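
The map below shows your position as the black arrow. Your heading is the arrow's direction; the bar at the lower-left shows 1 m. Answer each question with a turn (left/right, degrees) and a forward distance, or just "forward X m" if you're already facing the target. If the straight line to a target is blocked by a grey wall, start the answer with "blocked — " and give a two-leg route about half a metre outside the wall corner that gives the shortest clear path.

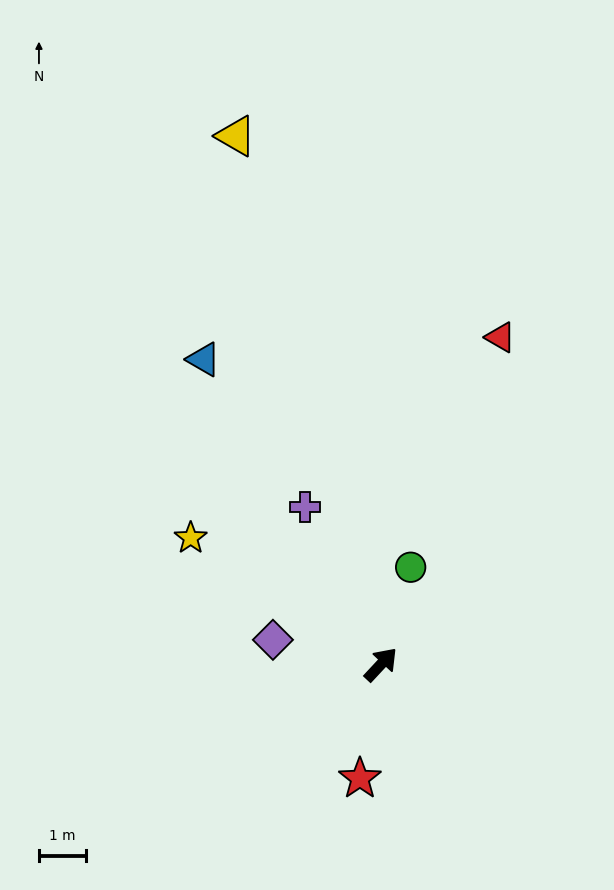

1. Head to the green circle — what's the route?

turn left 26°, forward 2.2 m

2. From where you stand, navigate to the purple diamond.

turn left 120°, forward 2.4 m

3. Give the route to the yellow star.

turn left 99°, forward 4.9 m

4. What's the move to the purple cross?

turn left 69°, forward 3.7 m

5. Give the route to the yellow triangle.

turn left 58°, forward 11.7 m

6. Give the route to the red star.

turn right 147°, forward 2.5 m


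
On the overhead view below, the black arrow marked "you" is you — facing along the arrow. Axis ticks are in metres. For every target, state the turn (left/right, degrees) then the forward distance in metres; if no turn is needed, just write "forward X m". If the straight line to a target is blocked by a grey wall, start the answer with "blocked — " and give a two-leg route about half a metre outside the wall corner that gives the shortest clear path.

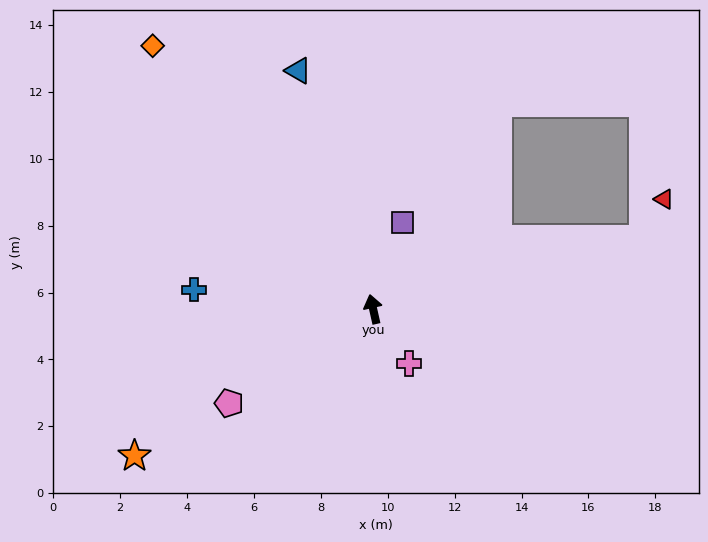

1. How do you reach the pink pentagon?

turn left 111°, forward 5.1 m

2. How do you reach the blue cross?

turn left 71°, forward 5.4 m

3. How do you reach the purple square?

turn right 31°, forward 2.7 m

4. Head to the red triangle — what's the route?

blocked — turn right 88°, forward 8.3 m, then turn left 47°, forward 1.3 m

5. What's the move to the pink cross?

turn right 159°, forward 1.9 m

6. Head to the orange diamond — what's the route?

turn left 27°, forward 10.3 m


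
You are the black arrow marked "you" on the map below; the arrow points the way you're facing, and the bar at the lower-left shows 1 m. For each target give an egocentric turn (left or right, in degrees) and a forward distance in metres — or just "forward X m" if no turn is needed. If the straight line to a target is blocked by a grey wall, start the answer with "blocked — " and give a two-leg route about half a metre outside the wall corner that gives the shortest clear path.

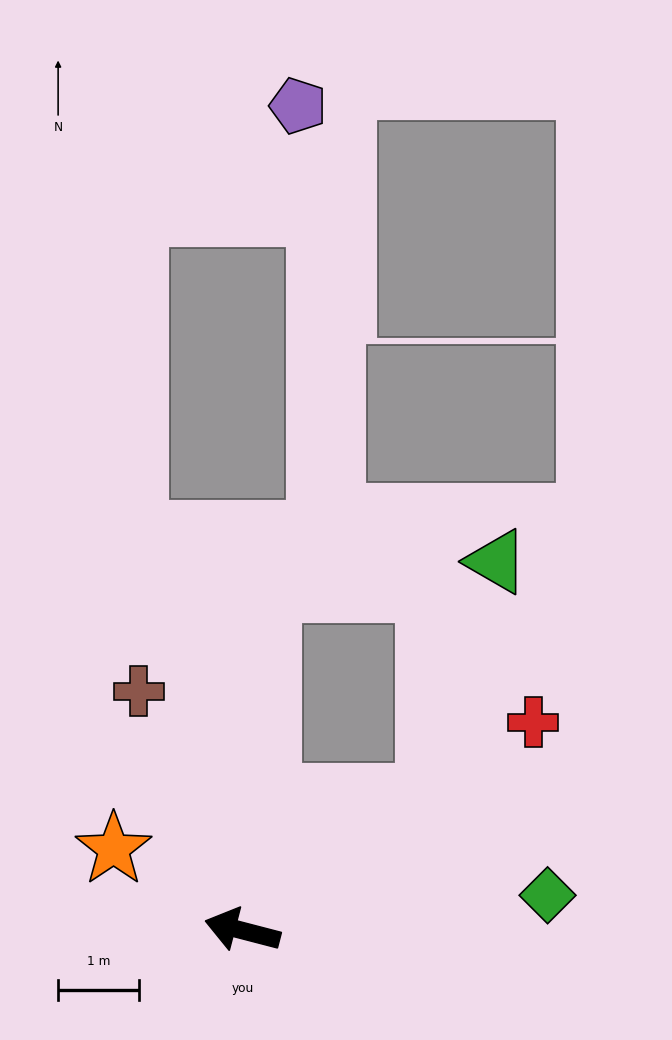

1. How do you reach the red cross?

turn right 130°, forward 4.4 m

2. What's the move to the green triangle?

blocked — turn right 130°, forward 2.8 m, then turn left 39°, forward 3.0 m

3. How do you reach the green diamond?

turn right 159°, forward 3.8 m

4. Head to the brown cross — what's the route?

turn right 52°, forward 3.2 m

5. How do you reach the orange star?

turn right 18°, forward 1.9 m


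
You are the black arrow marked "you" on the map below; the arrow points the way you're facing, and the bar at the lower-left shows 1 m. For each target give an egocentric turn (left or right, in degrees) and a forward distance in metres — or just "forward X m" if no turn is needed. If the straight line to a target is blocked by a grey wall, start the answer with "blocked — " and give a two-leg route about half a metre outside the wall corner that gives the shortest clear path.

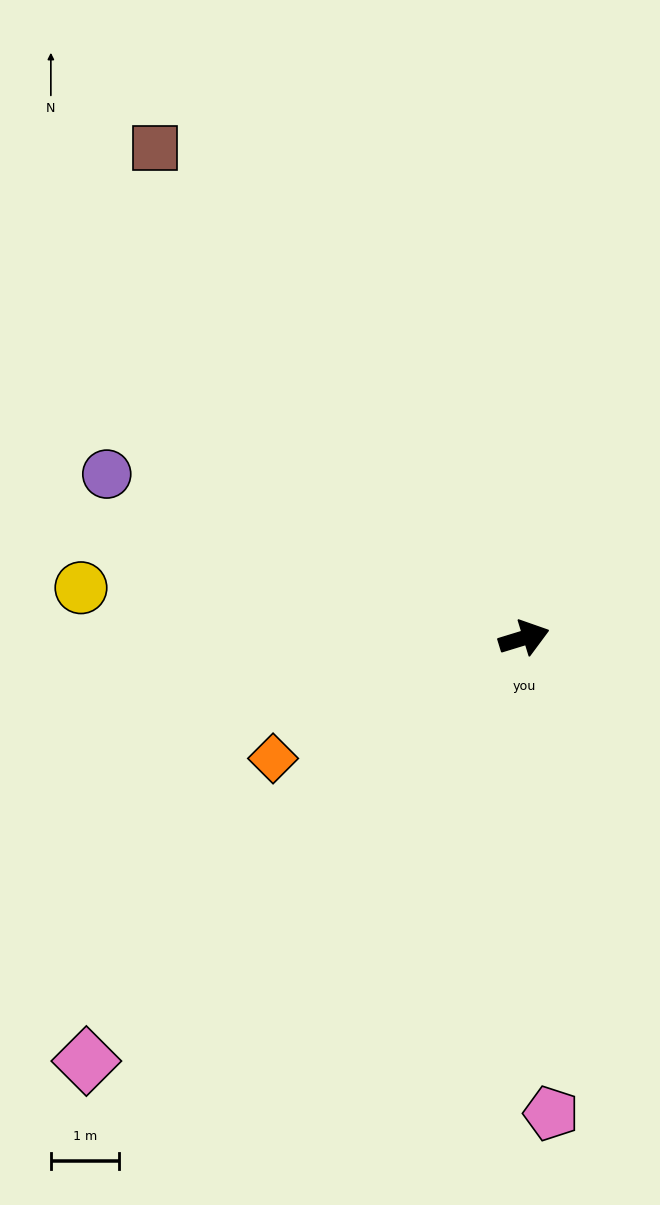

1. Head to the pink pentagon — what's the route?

turn right 104°, forward 7.0 m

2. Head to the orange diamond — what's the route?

turn right 171°, forward 4.1 m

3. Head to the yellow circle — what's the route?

turn left 157°, forward 6.6 m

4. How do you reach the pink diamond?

turn right 153°, forward 9.0 m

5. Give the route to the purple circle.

turn left 142°, forward 6.6 m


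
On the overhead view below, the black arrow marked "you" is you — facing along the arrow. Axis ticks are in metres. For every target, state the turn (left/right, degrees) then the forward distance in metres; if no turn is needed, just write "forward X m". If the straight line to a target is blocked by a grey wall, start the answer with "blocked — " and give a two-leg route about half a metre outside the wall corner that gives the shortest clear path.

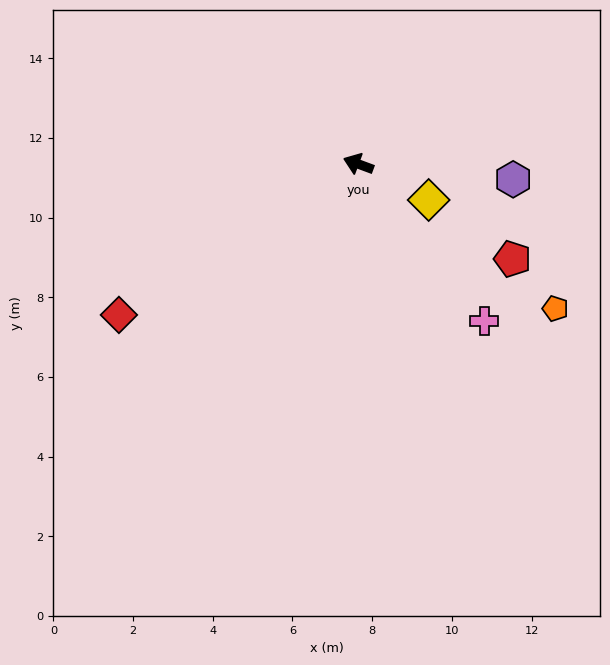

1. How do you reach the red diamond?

turn left 53°, forward 7.1 m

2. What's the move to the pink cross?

turn left 149°, forward 5.1 m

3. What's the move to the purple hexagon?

turn right 165°, forward 3.9 m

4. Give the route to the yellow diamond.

turn left 173°, forward 2.0 m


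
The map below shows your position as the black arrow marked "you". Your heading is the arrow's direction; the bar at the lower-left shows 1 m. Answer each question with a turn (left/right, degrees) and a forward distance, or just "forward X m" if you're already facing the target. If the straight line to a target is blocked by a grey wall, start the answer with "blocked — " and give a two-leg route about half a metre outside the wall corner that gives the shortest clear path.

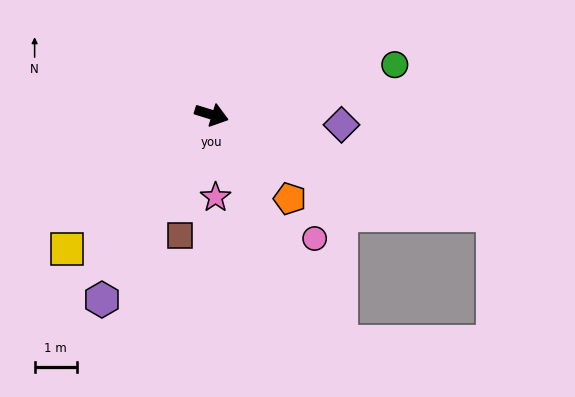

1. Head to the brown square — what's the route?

turn right 88°, forward 3.0 m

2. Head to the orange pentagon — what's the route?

turn right 30°, forward 2.7 m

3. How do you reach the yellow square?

turn right 120°, forward 4.7 m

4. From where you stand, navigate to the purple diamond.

turn left 13°, forward 3.1 m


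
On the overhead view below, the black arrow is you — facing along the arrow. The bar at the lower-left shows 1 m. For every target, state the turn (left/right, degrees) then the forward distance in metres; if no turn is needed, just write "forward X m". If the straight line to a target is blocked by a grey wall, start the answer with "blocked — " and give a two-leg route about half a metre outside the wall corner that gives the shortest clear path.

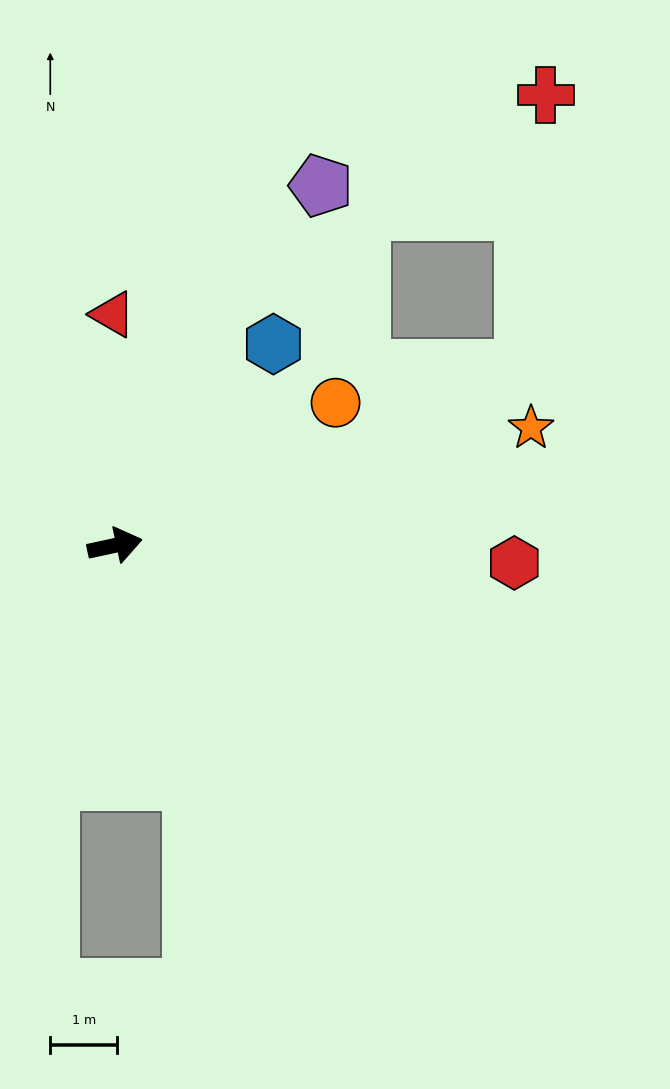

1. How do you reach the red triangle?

turn left 78°, forward 3.5 m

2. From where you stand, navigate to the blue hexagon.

turn left 40°, forward 3.8 m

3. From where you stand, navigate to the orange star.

turn left 4°, forward 6.5 m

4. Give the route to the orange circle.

turn left 21°, forward 3.9 m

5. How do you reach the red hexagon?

turn right 15°, forward 6.0 m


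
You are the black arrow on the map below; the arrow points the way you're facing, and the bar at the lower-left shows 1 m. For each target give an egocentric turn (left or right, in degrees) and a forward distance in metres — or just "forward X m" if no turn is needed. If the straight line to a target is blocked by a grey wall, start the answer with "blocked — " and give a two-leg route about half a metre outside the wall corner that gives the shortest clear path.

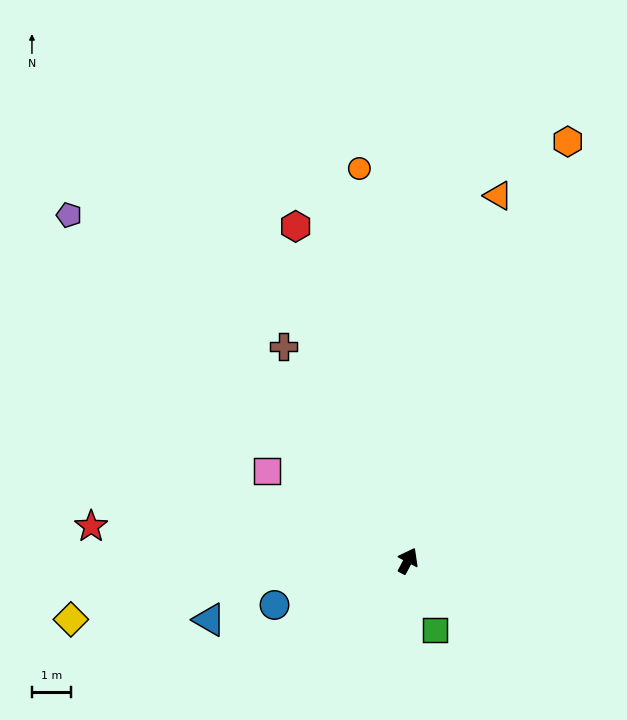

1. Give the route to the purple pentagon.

turn left 72°, forward 12.6 m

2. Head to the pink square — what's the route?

turn left 86°, forward 4.3 m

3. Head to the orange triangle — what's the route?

turn left 14°, forward 9.8 m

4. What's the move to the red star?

turn left 112°, forward 8.3 m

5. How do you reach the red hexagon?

turn left 47°, forward 9.1 m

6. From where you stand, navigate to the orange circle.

turn left 35°, forward 10.2 m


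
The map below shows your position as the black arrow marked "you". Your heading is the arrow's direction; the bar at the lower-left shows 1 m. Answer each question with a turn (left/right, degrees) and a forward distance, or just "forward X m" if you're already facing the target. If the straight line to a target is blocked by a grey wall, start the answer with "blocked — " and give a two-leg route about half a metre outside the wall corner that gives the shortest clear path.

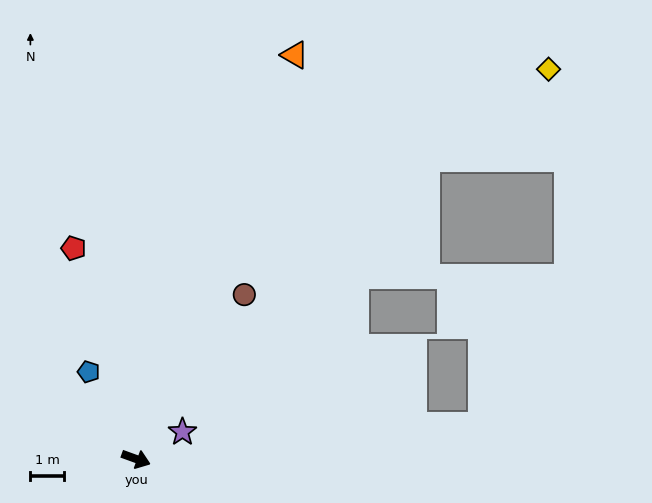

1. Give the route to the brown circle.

turn left 77°, forward 5.9 m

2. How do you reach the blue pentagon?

turn left 138°, forward 3.0 m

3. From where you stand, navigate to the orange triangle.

turn left 88°, forward 12.9 m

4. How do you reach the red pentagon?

turn left 126°, forward 6.6 m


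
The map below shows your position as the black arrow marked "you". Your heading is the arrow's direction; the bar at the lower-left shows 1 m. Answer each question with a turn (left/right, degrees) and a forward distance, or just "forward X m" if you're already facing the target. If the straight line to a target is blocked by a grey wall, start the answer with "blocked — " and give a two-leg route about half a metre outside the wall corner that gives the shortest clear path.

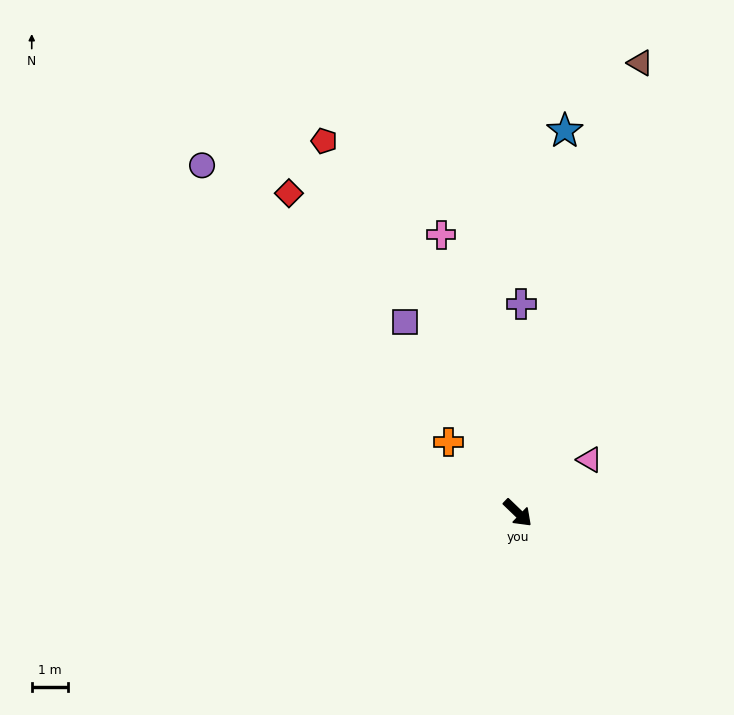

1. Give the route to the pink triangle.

turn left 80°, forward 2.4 m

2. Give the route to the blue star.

turn left 127°, forward 10.5 m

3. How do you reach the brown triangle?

turn left 119°, forward 12.8 m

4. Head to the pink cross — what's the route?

turn left 149°, forward 7.9 m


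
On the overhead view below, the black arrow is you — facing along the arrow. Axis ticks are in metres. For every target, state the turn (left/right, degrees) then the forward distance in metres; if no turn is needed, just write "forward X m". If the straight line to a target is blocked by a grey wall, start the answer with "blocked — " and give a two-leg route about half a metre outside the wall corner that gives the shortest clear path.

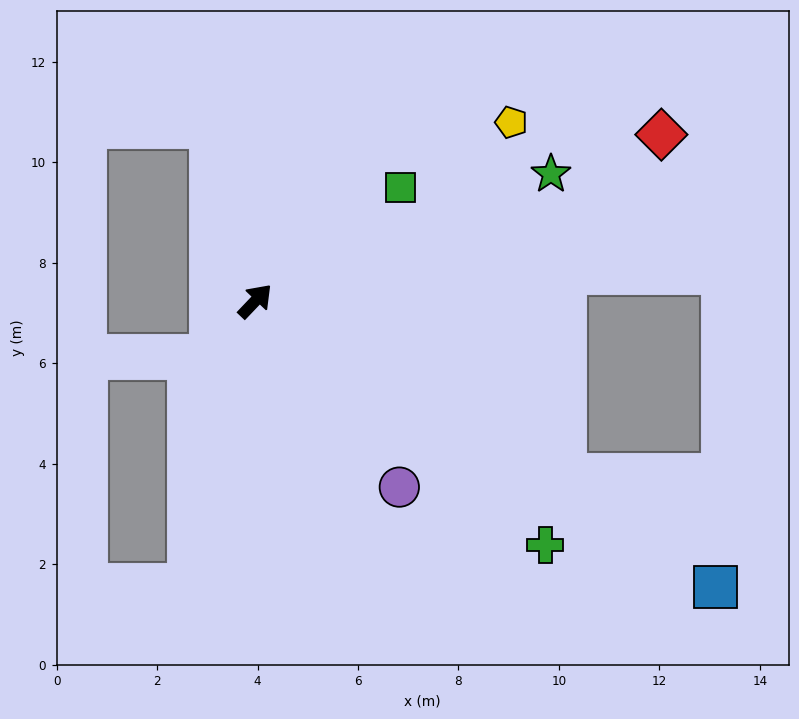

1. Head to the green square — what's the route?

turn right 8°, forward 3.7 m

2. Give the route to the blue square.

turn right 78°, forward 10.8 m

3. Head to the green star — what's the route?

turn right 23°, forward 6.4 m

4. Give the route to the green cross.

turn right 86°, forward 7.5 m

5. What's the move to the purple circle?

turn right 99°, forward 4.7 m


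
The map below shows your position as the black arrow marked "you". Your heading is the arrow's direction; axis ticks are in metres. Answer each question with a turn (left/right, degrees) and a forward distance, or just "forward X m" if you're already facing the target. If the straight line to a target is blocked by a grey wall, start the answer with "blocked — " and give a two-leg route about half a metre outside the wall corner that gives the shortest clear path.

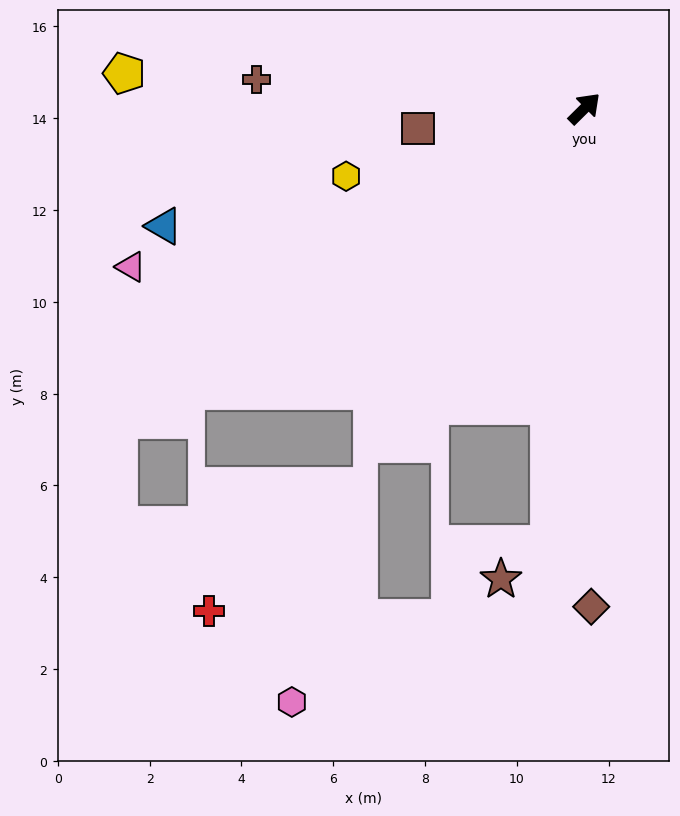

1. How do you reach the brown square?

turn left 142°, forward 3.7 m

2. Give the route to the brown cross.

turn left 130°, forward 7.2 m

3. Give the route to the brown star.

blocked — turn right 139°, forward 9.5 m, then turn right 51°, forward 1.3 m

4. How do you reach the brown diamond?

turn right 134°, forward 10.9 m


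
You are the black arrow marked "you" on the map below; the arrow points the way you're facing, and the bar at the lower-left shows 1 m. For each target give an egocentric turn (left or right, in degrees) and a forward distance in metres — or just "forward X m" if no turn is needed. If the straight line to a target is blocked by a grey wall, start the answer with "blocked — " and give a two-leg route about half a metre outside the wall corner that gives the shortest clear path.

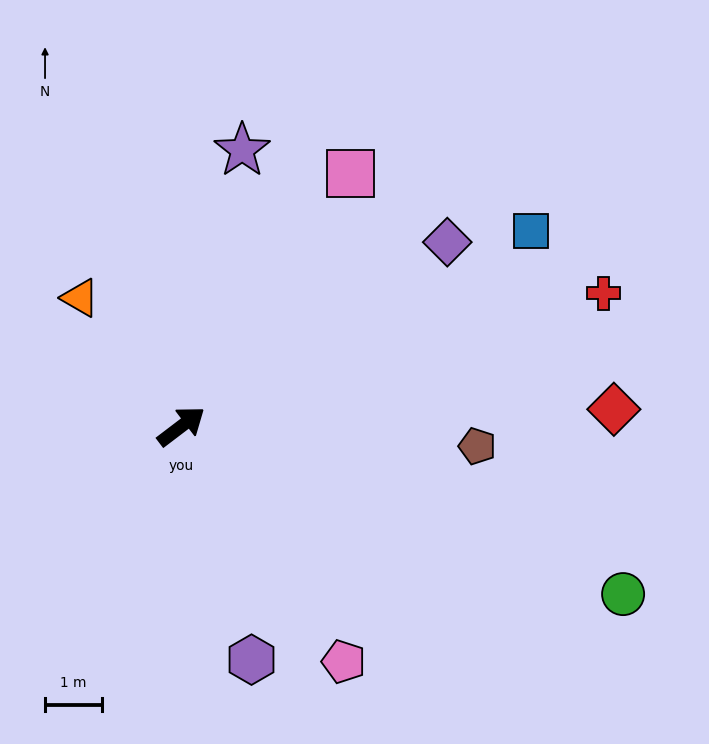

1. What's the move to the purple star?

turn left 40°, forward 5.0 m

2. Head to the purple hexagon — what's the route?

turn right 111°, forward 4.3 m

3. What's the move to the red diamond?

turn right 35°, forward 7.6 m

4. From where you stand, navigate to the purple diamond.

turn right 3°, forward 5.7 m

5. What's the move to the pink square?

turn left 19°, forward 5.4 m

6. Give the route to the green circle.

turn right 58°, forward 8.3 m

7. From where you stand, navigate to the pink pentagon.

turn right 93°, forward 5.0 m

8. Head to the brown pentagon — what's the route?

turn right 41°, forward 5.2 m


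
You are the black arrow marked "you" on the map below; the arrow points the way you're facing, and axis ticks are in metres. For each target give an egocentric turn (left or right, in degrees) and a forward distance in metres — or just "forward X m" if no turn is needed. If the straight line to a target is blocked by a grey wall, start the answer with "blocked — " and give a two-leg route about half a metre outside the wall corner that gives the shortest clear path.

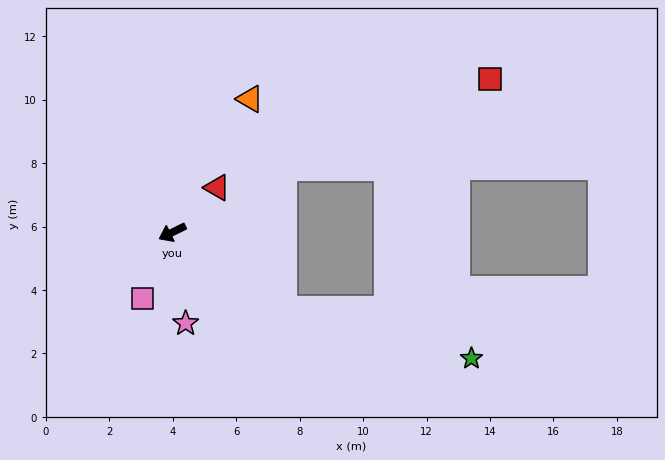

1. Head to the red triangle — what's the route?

turn right 161°, forward 2.0 m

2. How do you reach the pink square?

turn left 39°, forward 2.3 m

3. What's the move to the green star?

blocked — turn left 119°, forward 4.3 m, then turn left 20°, forward 6.1 m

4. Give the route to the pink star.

turn left 72°, forward 2.9 m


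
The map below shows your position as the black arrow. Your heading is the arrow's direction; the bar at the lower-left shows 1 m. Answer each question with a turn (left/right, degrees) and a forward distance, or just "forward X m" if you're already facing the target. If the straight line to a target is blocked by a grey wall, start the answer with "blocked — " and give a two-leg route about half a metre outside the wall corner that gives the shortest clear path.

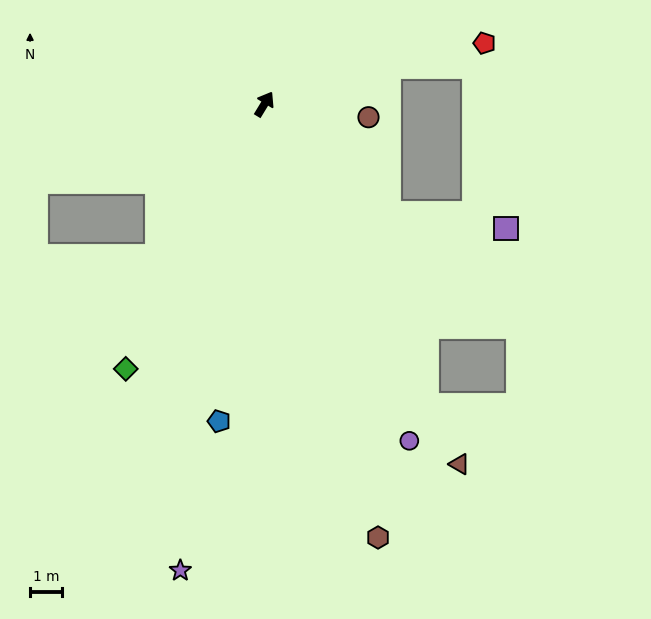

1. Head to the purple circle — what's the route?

turn right 125°, forward 11.6 m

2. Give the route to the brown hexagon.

turn right 134°, forward 14.1 m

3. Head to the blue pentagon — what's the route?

turn right 157°, forward 10.1 m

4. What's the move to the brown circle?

turn right 66°, forward 3.3 m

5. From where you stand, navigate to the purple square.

blocked — turn right 100°, forward 5.2 m, then turn left 34°, forward 3.8 m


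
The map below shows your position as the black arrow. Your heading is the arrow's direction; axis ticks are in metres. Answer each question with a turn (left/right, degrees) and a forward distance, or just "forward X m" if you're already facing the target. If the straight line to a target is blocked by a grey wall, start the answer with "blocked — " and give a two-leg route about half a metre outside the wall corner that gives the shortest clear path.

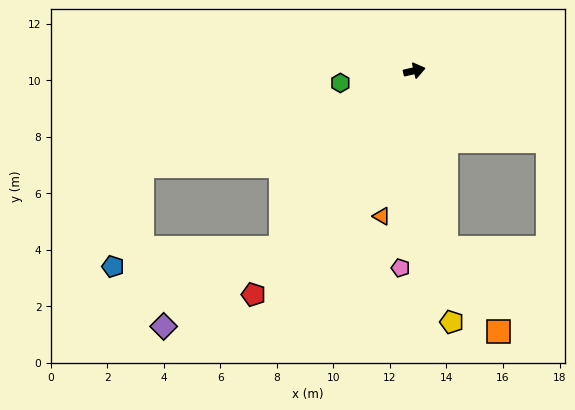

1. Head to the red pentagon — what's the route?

turn right 139°, forward 9.8 m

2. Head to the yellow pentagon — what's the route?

turn right 94°, forward 9.0 m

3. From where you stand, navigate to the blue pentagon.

blocked — turn right 140°, forward 7.8 m, then turn right 46°, forward 6.0 m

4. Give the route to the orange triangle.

turn right 116°, forward 5.3 m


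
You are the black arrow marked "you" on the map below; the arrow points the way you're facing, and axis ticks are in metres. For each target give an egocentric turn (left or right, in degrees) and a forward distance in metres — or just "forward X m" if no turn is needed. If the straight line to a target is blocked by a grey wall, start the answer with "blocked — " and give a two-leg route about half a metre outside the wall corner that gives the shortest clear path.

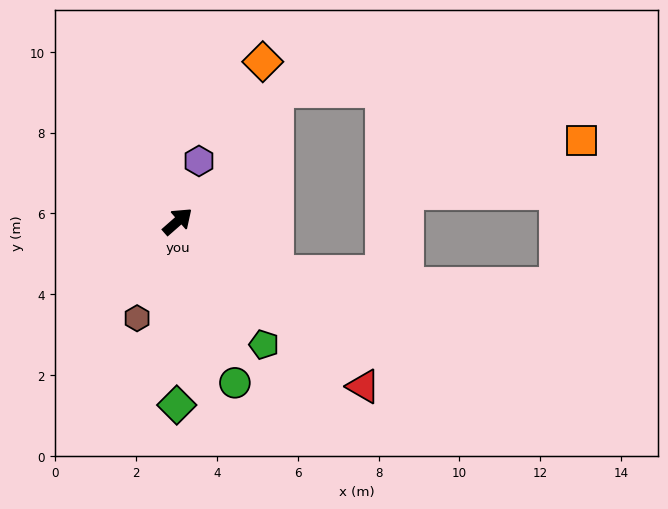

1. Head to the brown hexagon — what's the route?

turn right 154°, forward 2.6 m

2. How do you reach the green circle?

turn right 112°, forward 4.2 m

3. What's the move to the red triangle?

turn right 83°, forward 6.1 m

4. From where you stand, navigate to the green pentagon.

turn right 96°, forward 3.7 m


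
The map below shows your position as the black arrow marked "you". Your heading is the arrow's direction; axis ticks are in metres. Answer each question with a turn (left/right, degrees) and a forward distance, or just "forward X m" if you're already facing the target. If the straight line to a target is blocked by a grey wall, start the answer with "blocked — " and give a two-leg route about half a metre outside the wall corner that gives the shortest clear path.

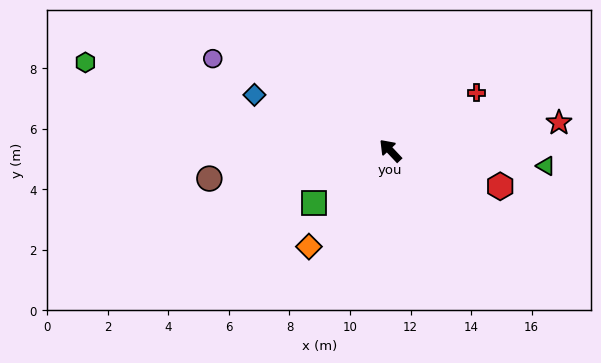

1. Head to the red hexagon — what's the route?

turn right 151°, forward 3.8 m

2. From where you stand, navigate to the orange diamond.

turn left 97°, forward 4.2 m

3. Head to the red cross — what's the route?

turn right 99°, forward 3.4 m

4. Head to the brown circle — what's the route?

turn left 56°, forward 6.0 m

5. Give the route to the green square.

turn left 81°, forward 3.0 m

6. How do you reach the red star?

turn right 124°, forward 5.6 m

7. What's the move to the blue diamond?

turn left 25°, forward 4.9 m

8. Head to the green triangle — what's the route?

turn right 139°, forward 5.2 m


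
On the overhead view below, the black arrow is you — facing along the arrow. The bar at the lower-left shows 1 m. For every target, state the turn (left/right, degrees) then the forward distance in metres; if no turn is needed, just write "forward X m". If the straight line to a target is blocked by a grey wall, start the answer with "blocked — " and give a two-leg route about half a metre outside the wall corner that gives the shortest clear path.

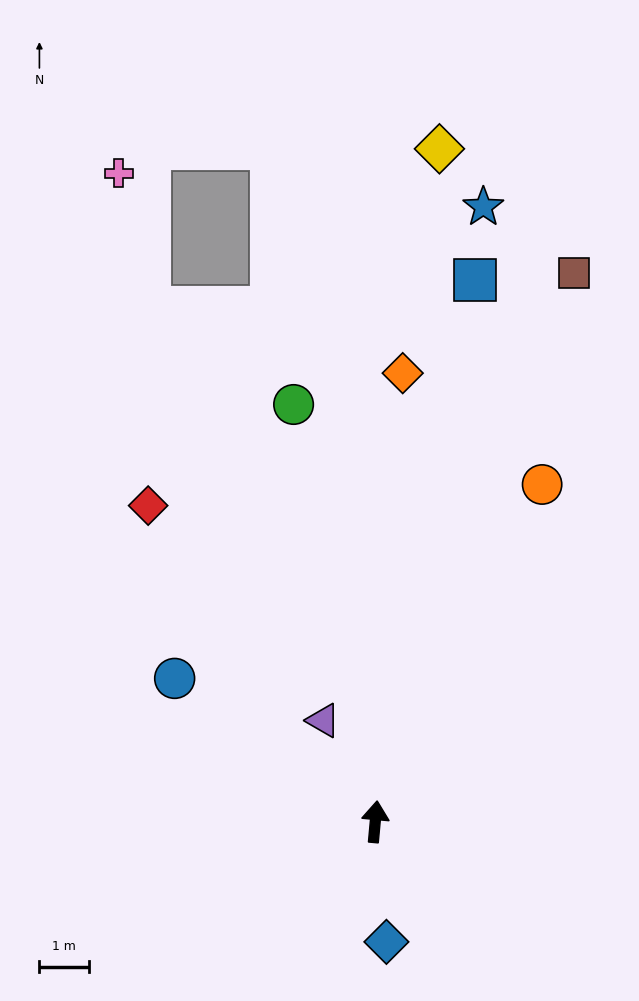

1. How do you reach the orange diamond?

forward 9.1 m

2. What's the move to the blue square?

turn right 5°, forward 11.2 m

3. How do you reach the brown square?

turn right 15°, forward 11.9 m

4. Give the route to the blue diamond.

turn right 169°, forward 2.5 m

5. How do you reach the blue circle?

turn left 60°, forward 5.0 m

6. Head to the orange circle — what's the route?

turn right 21°, forward 7.6 m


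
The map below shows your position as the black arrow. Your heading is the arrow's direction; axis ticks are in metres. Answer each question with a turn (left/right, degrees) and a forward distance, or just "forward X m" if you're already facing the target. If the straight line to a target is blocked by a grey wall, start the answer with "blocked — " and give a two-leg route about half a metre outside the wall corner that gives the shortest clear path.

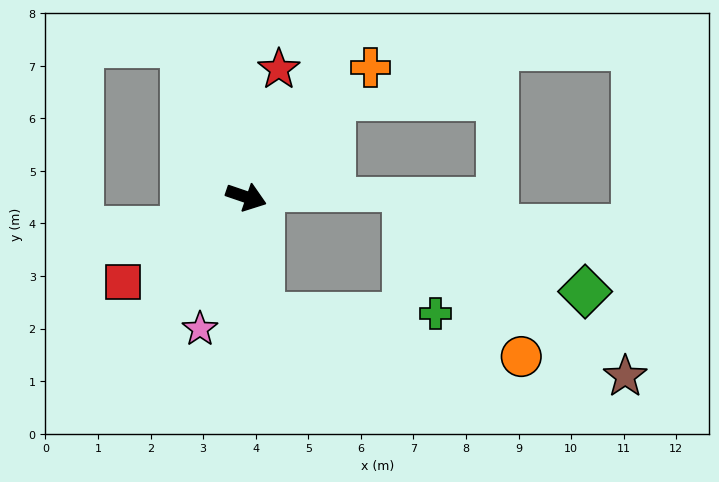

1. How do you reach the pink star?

turn right 90°, forward 2.7 m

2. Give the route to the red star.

turn left 95°, forward 2.5 m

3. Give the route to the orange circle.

blocked — turn right 64°, forward 2.3 m, then turn left 74°, forward 5.0 m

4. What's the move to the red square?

turn right 127°, forward 2.9 m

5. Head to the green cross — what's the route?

blocked — turn right 64°, forward 2.3 m, then turn left 83°, forward 3.3 m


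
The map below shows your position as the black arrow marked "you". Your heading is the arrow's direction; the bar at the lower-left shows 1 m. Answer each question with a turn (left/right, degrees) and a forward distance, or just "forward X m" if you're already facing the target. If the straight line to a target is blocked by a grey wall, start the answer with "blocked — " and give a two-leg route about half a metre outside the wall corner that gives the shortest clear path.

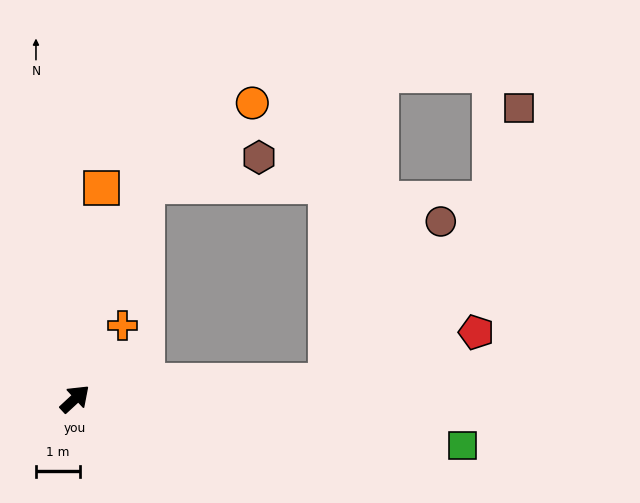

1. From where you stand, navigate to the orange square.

turn left 40°, forward 4.9 m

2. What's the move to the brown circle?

blocked — turn right 39°, forward 5.8 m, then turn left 51°, forward 4.5 m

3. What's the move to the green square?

turn right 50°, forward 8.9 m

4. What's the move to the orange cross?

turn left 14°, forward 2.0 m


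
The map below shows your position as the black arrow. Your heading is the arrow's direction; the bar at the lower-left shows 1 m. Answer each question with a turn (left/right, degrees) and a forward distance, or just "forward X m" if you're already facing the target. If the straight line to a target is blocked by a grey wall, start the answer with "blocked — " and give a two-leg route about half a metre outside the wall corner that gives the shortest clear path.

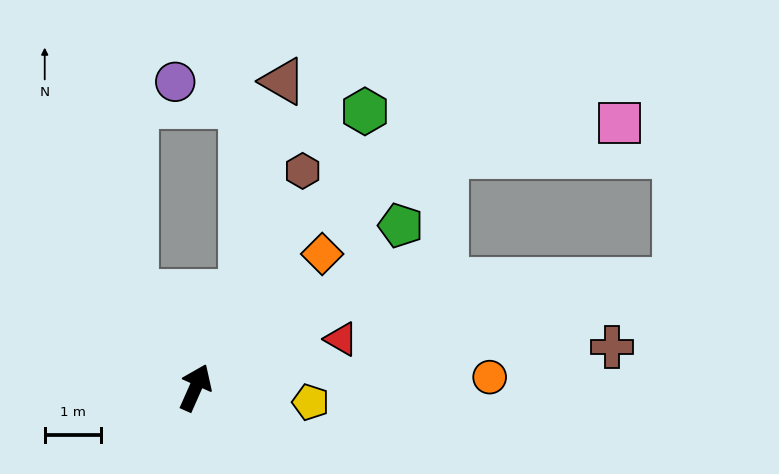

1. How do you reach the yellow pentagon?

turn right 73°, forward 2.0 m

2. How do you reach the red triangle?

turn right 48°, forward 2.7 m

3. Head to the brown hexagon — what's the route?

turn right 2°, forward 4.3 m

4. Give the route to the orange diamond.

turn right 20°, forward 3.3 m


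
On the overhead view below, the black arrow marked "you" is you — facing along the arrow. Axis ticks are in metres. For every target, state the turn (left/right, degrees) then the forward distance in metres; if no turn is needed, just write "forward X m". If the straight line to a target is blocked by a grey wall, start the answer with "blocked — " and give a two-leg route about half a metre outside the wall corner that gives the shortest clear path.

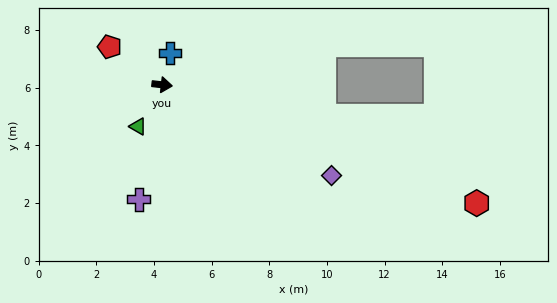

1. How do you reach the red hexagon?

turn right 14°, forward 11.7 m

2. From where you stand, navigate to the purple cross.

turn right 95°, forward 4.1 m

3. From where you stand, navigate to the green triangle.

turn right 114°, forward 1.7 m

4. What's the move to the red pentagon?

turn left 151°, forward 2.2 m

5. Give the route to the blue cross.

turn left 83°, forward 1.1 m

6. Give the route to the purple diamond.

turn right 22°, forward 6.7 m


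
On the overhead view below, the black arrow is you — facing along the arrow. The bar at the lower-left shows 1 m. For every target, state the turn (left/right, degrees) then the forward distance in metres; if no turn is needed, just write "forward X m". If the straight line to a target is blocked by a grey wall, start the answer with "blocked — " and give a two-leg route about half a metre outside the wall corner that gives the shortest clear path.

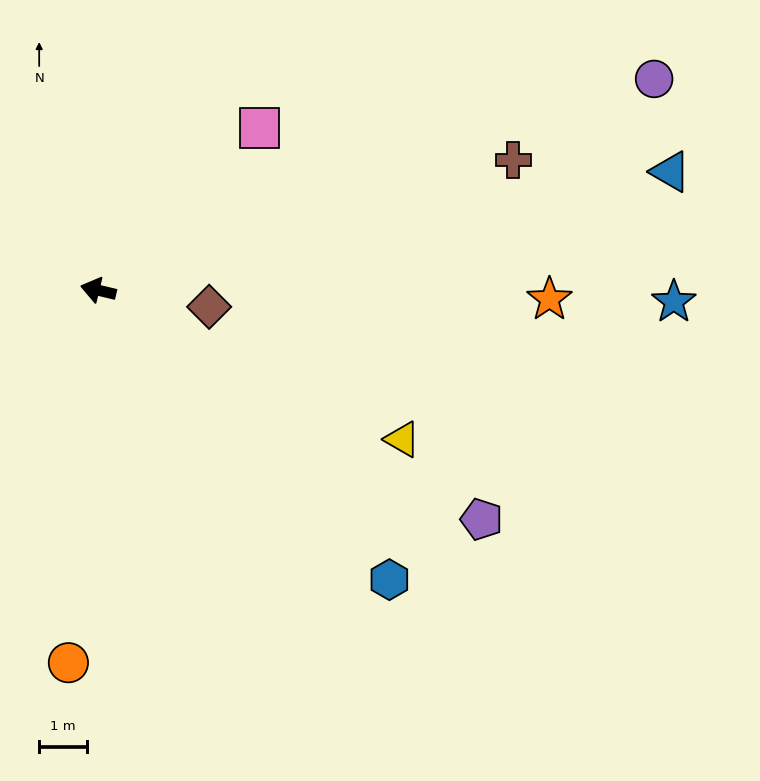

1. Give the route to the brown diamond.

turn right 175°, forward 2.4 m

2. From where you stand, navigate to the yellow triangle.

turn left 167°, forward 7.1 m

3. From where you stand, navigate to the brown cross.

turn right 149°, forward 9.1 m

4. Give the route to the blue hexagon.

turn left 149°, forward 8.6 m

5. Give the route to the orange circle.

turn left 99°, forward 7.8 m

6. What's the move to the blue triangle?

turn right 155°, forward 12.3 m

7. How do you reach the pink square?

turn right 121°, forward 4.8 m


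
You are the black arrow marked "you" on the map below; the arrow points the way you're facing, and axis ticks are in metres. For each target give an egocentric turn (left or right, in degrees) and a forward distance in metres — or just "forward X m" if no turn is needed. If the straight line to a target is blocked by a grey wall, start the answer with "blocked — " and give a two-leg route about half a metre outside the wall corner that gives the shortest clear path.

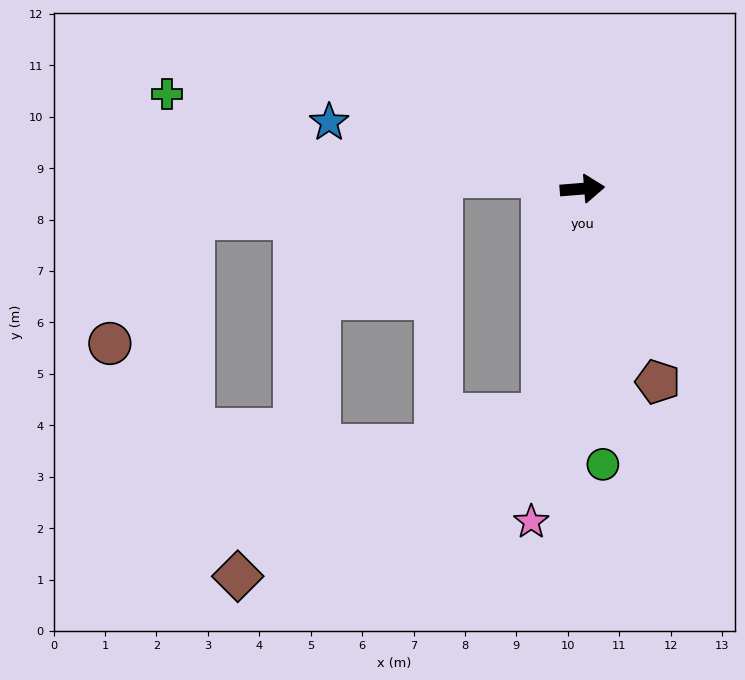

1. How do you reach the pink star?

turn right 103°, forward 6.6 m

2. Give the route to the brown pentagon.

turn right 73°, forward 4.0 m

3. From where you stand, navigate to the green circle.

turn right 90°, forward 5.4 m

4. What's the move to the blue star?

turn left 161°, forward 5.1 m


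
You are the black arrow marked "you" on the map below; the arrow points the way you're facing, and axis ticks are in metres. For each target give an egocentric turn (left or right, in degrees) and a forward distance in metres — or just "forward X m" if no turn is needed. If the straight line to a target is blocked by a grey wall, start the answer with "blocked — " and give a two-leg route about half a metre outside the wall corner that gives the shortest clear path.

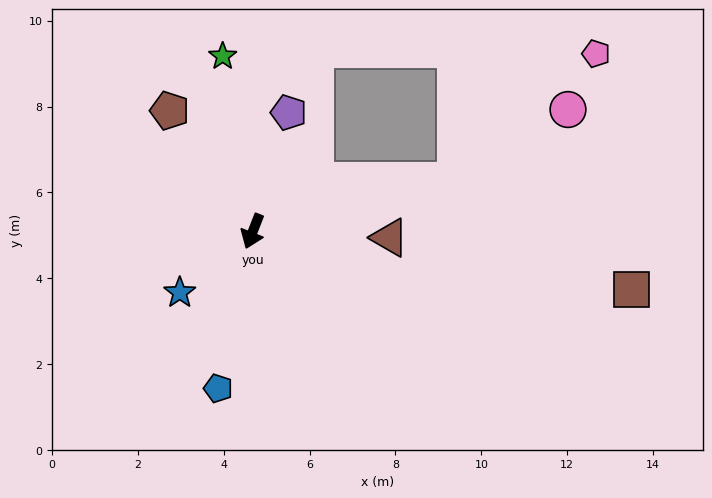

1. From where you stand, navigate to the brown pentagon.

turn right 124°, forward 3.4 m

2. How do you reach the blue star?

turn right 29°, forward 2.2 m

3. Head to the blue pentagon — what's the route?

turn left 9°, forward 3.7 m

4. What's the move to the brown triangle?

turn left 109°, forward 3.2 m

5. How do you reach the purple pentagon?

turn right 175°, forward 2.9 m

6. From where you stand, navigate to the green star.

turn right 149°, forward 4.1 m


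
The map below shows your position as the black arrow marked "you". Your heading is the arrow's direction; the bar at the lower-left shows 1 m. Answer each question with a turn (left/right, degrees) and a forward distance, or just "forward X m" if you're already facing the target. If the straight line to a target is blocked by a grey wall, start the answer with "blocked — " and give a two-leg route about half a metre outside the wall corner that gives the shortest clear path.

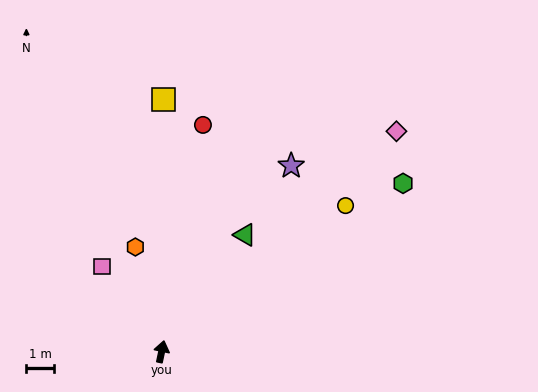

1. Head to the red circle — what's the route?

forward 8.2 m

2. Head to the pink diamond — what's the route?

turn right 35°, forward 11.5 m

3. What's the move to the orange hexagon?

turn left 26°, forward 3.8 m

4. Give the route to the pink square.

turn left 47°, forward 3.7 m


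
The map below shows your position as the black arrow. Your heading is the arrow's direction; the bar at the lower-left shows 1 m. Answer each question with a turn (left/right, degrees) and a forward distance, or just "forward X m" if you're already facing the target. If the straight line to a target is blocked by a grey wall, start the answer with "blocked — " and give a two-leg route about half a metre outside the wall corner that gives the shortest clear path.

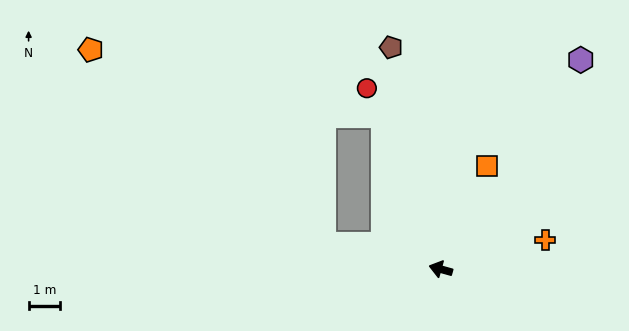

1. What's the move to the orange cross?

turn right 149°, forward 3.4 m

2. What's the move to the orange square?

turn right 98°, forward 3.6 m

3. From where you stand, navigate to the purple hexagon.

turn right 108°, forward 8.0 m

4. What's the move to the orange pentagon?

blocked — turn left 4°, forward 3.8 m, then turn right 28°, forward 9.6 m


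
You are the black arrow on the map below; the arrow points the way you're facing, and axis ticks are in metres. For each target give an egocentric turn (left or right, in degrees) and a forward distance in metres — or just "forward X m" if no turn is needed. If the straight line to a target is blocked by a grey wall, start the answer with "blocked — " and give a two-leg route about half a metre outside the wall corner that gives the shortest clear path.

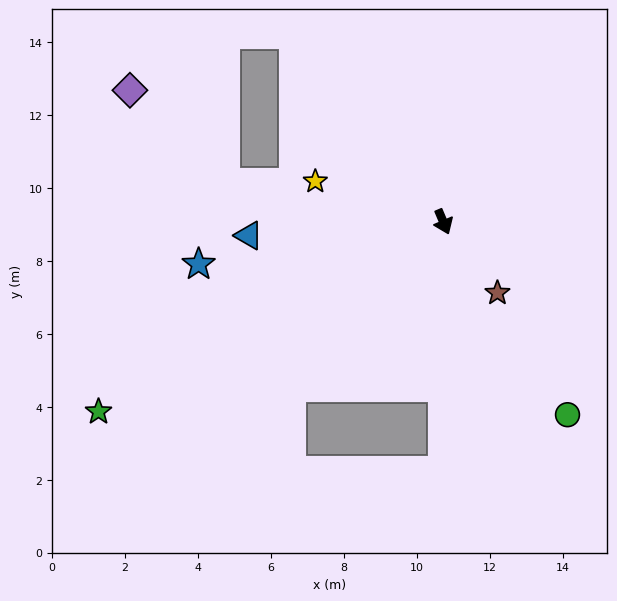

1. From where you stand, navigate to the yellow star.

turn right 130°, forward 3.7 m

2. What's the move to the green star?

turn right 84°, forward 10.8 m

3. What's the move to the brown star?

turn left 14°, forward 2.5 m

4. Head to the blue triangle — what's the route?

turn right 109°, forward 5.3 m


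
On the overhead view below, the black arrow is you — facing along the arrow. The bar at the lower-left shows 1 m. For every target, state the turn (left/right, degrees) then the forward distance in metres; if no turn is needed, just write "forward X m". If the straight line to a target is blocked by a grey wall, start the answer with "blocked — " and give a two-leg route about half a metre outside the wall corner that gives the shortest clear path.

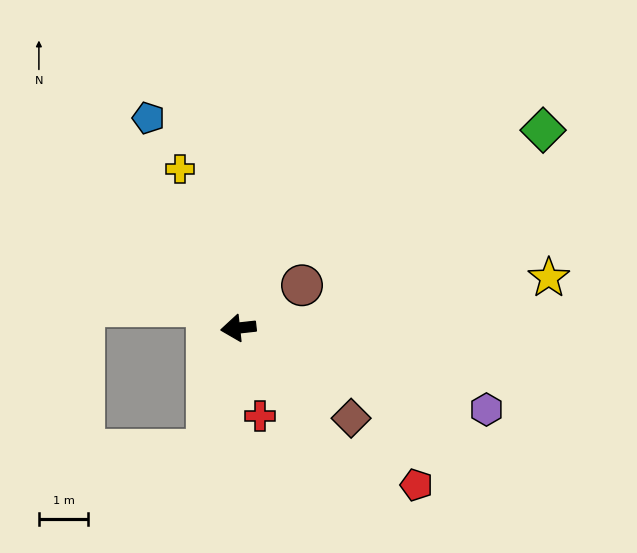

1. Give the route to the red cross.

turn left 98°, forward 1.8 m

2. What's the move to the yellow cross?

turn right 76°, forward 3.4 m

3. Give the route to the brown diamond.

turn left 135°, forward 2.9 m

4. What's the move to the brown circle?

turn right 152°, forward 1.5 m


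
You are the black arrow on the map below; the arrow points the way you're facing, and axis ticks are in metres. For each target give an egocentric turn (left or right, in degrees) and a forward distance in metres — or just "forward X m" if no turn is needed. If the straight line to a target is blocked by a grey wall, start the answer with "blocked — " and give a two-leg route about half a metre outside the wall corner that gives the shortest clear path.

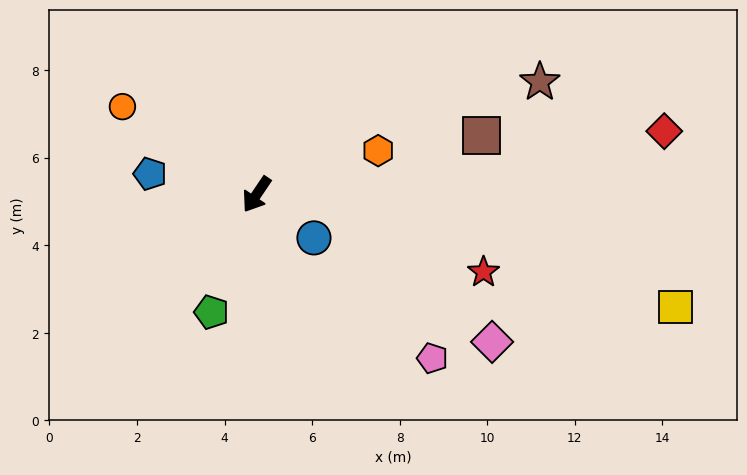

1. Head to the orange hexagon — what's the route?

turn left 144°, forward 3.0 m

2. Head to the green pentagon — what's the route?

turn left 13°, forward 2.9 m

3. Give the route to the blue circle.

turn left 87°, forward 1.6 m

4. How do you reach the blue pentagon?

turn right 67°, forward 2.5 m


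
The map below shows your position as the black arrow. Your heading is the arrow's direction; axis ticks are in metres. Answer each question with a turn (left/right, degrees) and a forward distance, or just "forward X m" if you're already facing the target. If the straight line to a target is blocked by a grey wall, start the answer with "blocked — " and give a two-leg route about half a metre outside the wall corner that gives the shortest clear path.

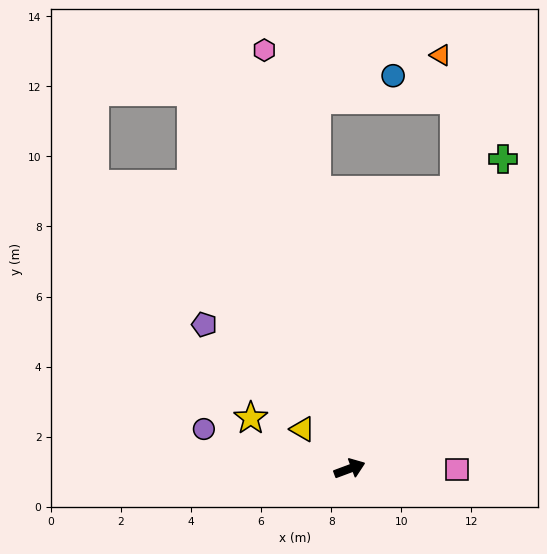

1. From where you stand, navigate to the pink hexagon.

turn left 81°, forward 12.2 m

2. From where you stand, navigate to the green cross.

turn left 43°, forward 9.9 m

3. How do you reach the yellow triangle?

turn left 120°, forward 1.8 m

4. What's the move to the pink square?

turn right 21°, forward 3.1 m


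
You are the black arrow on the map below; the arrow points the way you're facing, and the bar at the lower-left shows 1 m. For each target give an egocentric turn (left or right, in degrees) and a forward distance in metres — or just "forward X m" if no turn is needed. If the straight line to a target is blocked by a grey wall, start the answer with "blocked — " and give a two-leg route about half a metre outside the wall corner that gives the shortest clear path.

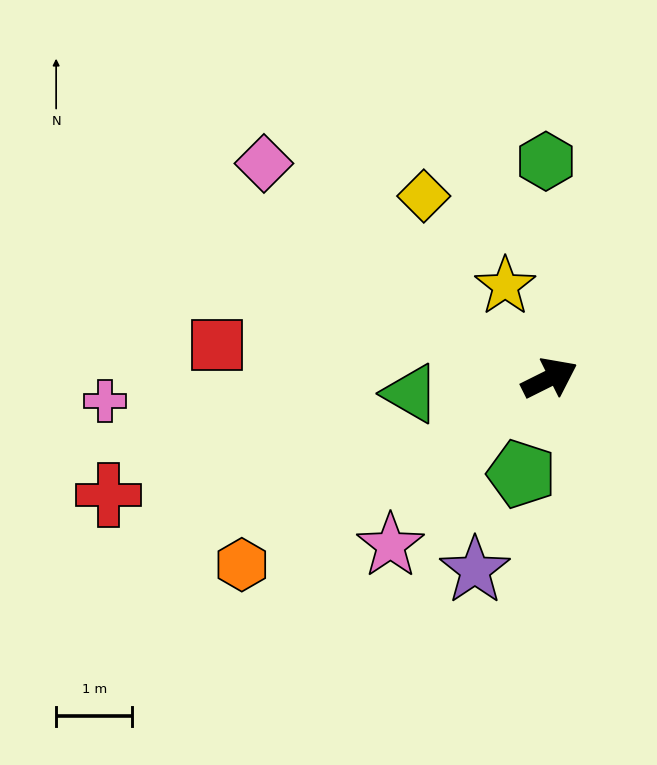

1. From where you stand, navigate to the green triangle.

turn left 160°, forward 1.8 m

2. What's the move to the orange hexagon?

turn right 175°, forward 4.7 m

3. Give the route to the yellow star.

turn left 89°, forward 1.3 m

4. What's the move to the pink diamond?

turn left 117°, forward 4.7 m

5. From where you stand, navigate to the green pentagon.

turn right 133°, forward 1.3 m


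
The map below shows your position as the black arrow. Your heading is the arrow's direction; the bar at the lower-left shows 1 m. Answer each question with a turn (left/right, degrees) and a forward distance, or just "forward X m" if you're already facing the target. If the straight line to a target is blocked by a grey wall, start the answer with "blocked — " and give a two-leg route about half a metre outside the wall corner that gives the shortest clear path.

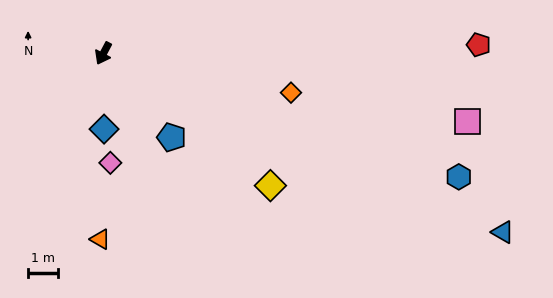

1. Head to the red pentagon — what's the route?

turn left 119°, forward 12.5 m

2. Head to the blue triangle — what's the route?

turn left 94°, forward 14.5 m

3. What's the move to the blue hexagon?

turn left 99°, forward 12.5 m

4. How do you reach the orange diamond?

turn left 106°, forward 6.4 m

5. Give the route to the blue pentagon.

turn left 67°, forward 3.6 m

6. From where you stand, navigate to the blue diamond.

turn left 28°, forward 2.5 m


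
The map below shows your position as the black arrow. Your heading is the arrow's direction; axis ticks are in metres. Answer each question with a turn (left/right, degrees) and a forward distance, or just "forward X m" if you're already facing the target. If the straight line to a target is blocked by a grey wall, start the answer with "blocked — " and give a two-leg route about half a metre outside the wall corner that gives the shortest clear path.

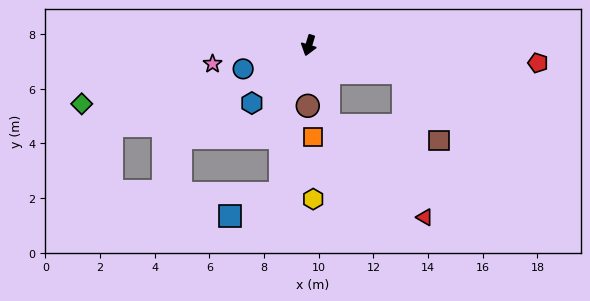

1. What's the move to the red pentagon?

turn left 102°, forward 8.4 m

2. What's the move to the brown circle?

turn left 16°, forward 2.2 m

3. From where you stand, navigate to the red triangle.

blocked — turn left 91°, forward 3.6 m, then turn right 66°, forward 5.4 m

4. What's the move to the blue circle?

turn right 53°, forward 2.6 m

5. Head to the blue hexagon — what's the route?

turn right 28°, forward 3.0 m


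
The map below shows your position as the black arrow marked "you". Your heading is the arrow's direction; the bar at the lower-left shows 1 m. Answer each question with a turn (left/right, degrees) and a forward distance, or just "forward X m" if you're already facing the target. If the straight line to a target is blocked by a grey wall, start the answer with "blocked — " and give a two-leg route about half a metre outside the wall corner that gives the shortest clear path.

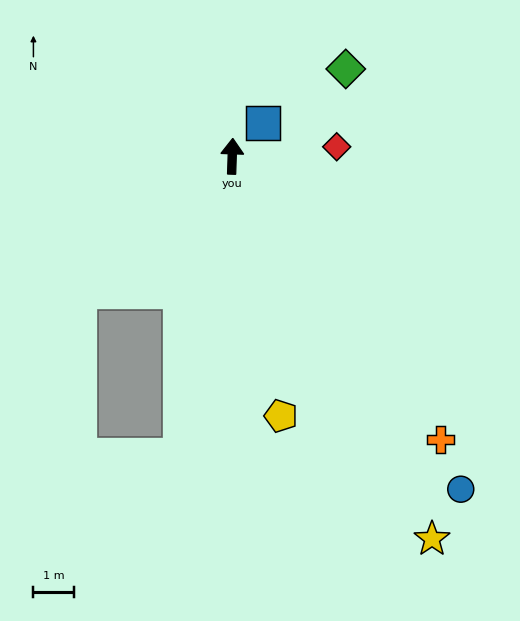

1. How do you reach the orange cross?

turn right 142°, forward 8.6 m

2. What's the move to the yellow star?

turn right 151°, forward 10.6 m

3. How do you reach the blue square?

turn right 41°, forward 1.1 m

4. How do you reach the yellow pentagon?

turn right 167°, forward 6.5 m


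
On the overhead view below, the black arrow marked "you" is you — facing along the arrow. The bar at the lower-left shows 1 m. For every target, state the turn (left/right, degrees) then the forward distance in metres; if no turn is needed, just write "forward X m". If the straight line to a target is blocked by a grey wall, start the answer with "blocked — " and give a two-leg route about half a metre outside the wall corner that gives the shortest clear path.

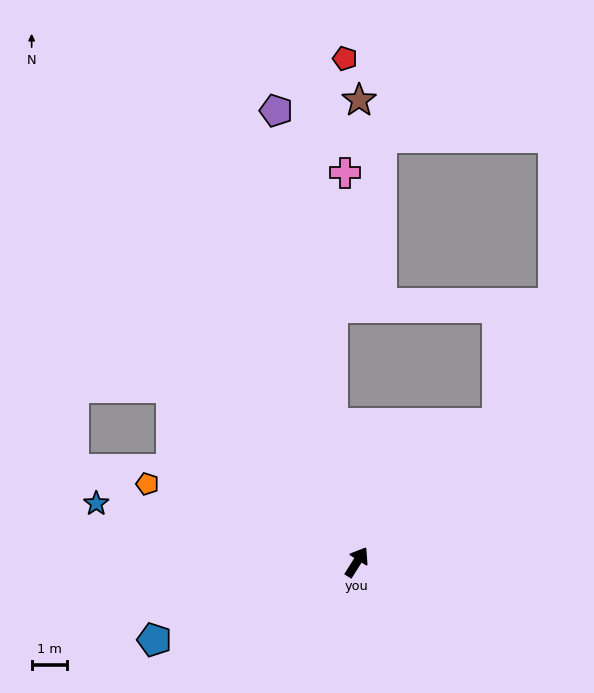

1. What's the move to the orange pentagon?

turn left 102°, forward 6.3 m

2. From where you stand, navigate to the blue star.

turn left 110°, forward 7.5 m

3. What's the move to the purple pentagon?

turn left 42°, forward 12.9 m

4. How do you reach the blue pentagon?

turn left 143°, forward 6.1 m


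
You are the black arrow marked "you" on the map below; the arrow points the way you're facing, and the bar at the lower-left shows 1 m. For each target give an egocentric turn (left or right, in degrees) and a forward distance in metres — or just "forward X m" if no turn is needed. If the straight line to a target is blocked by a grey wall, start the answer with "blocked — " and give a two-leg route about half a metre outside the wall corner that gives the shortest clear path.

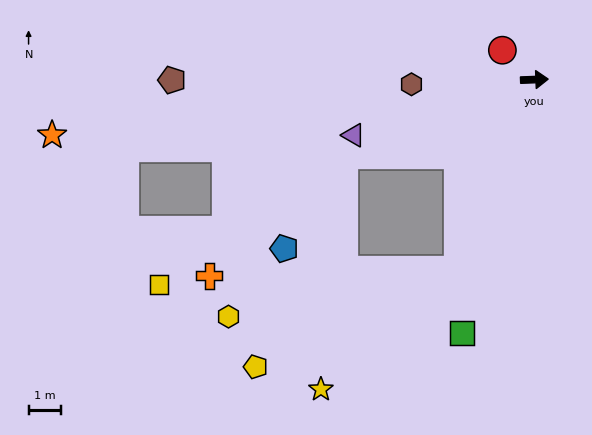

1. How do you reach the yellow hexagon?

blocked — turn right 114°, forward 6.3 m, then turn right 57°, forward 7.2 m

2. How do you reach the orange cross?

blocked — turn right 114°, forward 6.3 m, then turn right 67°, forward 7.6 m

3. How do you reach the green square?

turn right 108°, forward 8.1 m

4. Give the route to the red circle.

turn left 135°, forward 1.3 m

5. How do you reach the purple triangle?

turn right 165°, forward 5.8 m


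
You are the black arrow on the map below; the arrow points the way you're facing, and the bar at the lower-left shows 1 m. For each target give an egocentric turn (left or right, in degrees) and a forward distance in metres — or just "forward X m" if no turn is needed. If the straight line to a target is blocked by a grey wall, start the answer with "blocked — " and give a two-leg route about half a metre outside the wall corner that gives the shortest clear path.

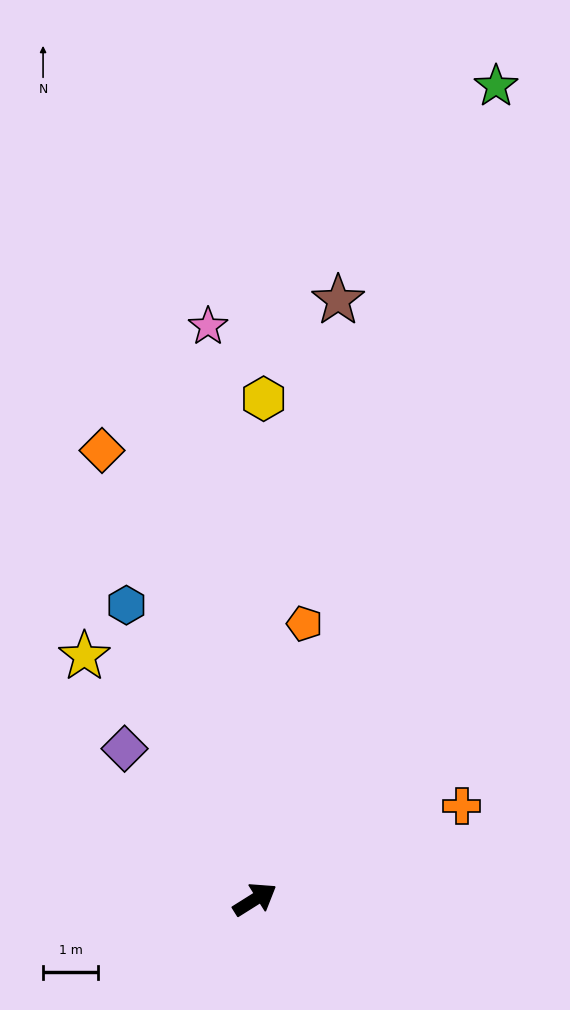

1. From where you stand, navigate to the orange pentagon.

turn left 48°, forward 5.1 m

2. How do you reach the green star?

turn left 41°, forward 15.3 m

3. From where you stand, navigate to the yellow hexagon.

turn left 57°, forward 9.0 m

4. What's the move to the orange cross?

turn right 8°, forward 4.1 m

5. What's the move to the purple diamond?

turn left 99°, forward 3.6 m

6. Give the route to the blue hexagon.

turn left 81°, forward 5.8 m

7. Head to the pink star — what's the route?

turn left 63°, forward 10.4 m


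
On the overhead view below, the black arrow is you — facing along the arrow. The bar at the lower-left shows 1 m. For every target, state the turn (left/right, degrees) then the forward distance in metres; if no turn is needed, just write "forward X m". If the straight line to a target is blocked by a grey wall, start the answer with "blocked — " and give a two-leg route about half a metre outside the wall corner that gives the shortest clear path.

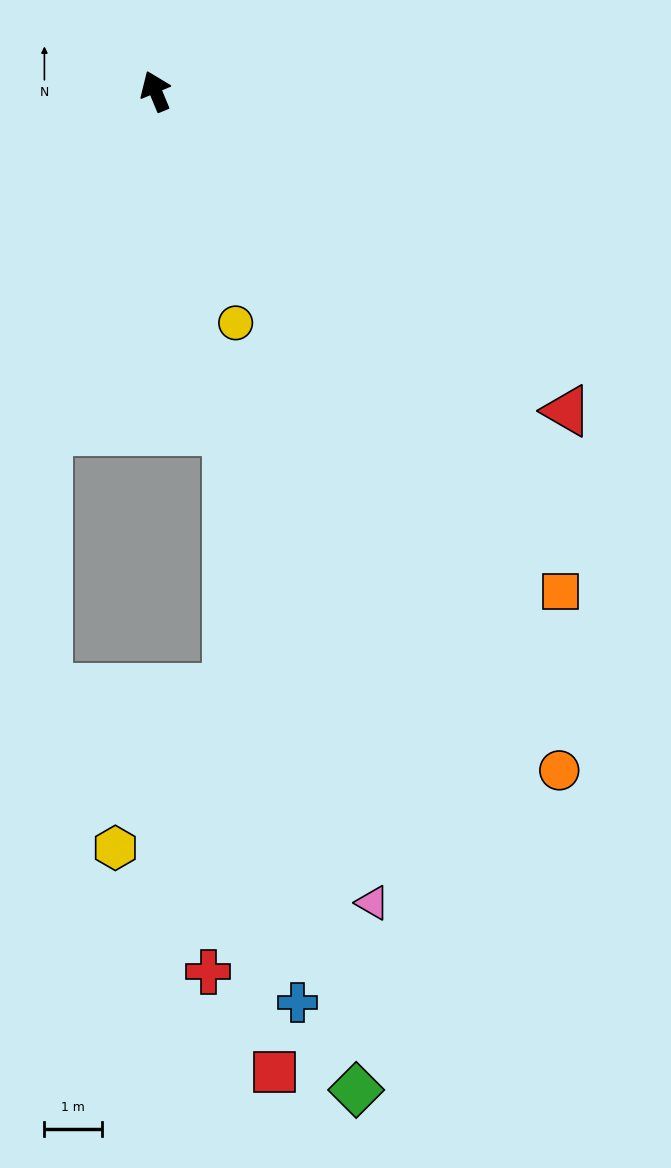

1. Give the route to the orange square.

turn right 164°, forward 11.2 m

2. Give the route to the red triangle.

turn right 150°, forward 9.1 m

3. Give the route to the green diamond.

turn left 169°, forward 17.7 m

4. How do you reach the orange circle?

turn right 172°, forward 13.7 m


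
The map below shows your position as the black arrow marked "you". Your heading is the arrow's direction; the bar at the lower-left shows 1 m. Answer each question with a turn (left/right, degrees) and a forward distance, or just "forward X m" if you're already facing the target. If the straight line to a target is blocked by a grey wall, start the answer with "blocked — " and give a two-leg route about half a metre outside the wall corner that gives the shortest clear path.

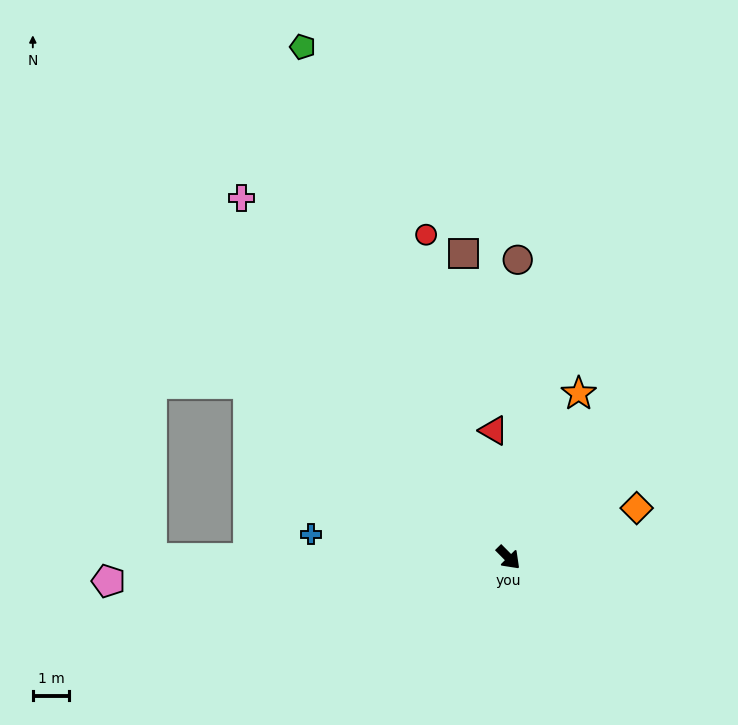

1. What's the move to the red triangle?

turn left 142°, forward 3.5 m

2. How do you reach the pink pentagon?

turn right 131°, forward 11.1 m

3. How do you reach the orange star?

turn left 112°, forward 4.9 m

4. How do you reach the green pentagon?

turn left 157°, forward 15.2 m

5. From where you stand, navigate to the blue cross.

turn right 141°, forward 5.5 m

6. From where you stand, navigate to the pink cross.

turn left 172°, forward 12.4 m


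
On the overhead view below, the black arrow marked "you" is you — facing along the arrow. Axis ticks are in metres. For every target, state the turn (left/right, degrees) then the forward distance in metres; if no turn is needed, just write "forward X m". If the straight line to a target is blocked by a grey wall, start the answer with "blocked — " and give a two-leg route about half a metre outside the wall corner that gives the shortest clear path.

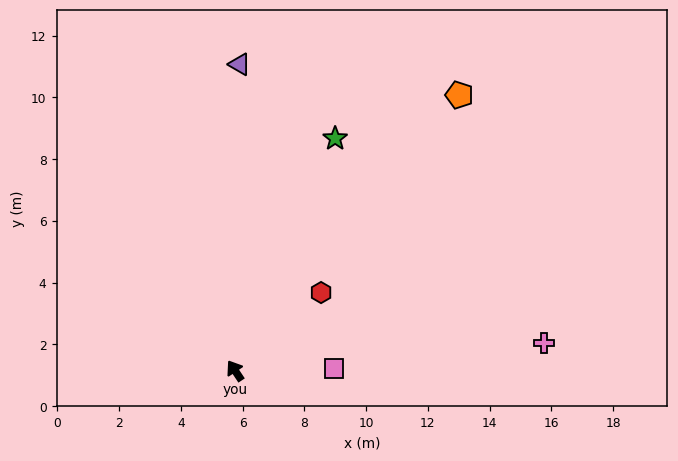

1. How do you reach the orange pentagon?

turn right 73°, forward 11.5 m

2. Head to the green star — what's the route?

turn right 57°, forward 8.2 m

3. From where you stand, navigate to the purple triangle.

turn right 35°, forward 9.9 m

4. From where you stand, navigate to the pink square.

turn right 123°, forward 3.2 m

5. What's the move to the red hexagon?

turn right 81°, forward 3.8 m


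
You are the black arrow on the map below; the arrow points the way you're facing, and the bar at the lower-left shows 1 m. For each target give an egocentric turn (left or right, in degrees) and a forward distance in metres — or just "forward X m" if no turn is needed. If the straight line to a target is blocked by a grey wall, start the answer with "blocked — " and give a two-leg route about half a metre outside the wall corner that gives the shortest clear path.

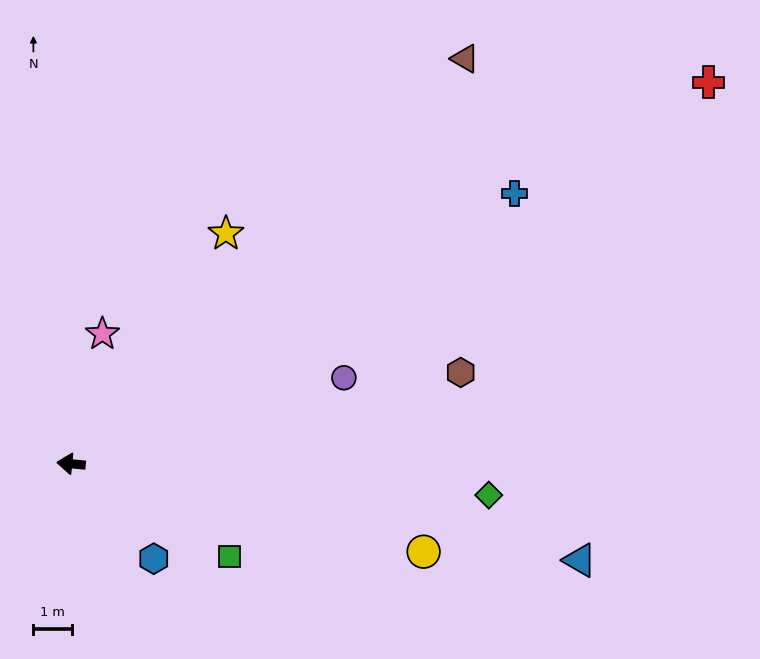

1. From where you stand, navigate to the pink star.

turn right 98°, forward 3.5 m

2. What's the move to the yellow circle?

turn left 172°, forward 9.5 m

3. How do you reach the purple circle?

turn right 157°, forward 7.5 m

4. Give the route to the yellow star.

turn right 118°, forward 7.2 m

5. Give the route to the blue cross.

turn right 143°, forward 13.5 m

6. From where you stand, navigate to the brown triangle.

turn right 129°, forward 14.7 m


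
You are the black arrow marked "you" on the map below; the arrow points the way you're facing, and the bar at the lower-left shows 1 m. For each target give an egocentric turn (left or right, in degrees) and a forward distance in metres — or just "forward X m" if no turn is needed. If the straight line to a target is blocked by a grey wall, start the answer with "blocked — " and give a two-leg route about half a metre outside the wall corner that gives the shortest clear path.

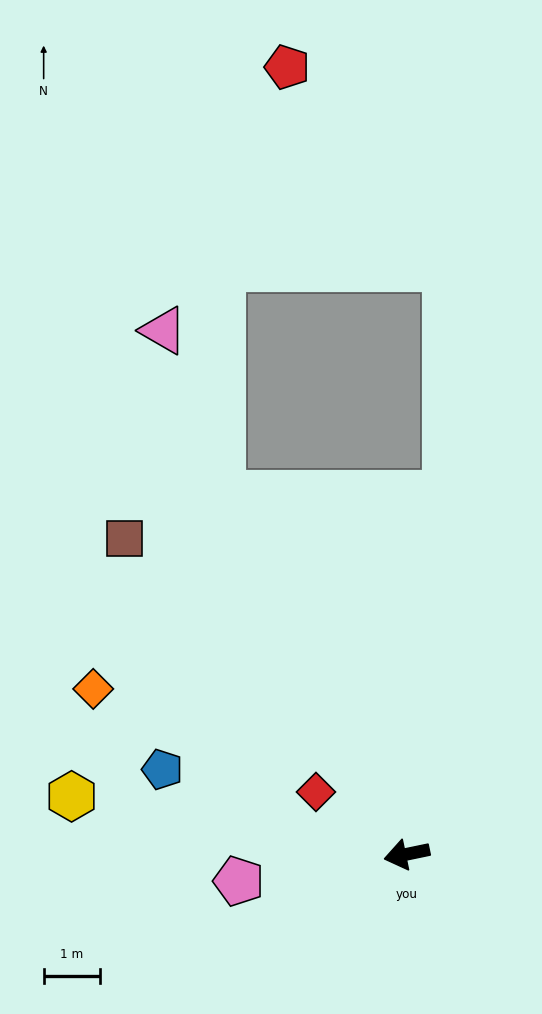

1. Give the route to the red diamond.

turn right 46°, forward 1.9 m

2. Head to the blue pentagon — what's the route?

turn right 31°, forward 4.6 m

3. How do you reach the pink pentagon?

turn right 3°, forward 3.0 m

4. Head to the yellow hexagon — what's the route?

turn right 22°, forward 6.0 m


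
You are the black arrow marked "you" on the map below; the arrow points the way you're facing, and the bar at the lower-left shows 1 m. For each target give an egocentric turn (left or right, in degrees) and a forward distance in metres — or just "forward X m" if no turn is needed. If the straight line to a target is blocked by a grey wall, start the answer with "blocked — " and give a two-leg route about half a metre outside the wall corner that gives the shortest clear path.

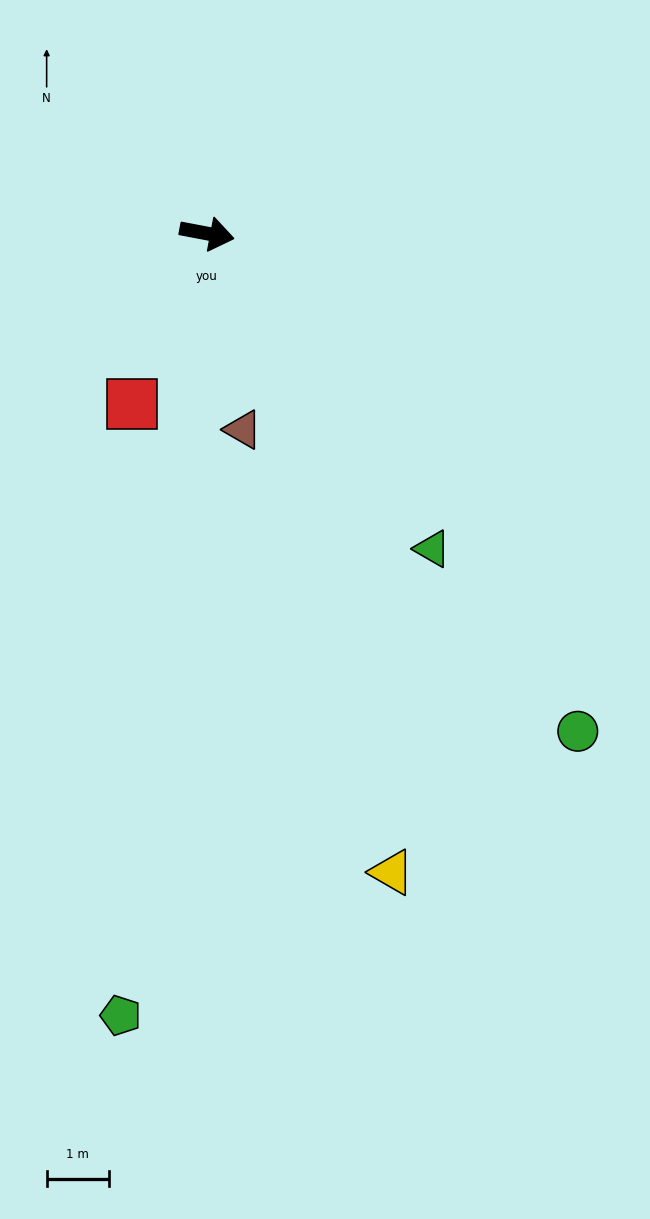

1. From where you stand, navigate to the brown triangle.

turn right 69°, forward 3.2 m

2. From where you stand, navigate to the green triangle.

turn right 44°, forward 6.3 m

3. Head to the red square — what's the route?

turn right 103°, forward 3.0 m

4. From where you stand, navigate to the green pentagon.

turn right 86°, forward 12.7 m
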